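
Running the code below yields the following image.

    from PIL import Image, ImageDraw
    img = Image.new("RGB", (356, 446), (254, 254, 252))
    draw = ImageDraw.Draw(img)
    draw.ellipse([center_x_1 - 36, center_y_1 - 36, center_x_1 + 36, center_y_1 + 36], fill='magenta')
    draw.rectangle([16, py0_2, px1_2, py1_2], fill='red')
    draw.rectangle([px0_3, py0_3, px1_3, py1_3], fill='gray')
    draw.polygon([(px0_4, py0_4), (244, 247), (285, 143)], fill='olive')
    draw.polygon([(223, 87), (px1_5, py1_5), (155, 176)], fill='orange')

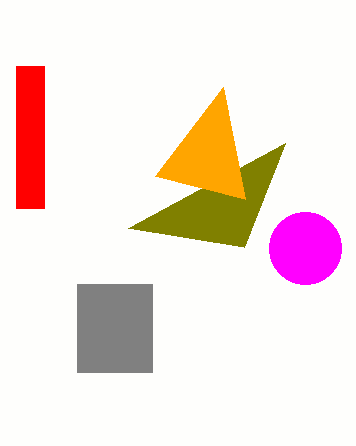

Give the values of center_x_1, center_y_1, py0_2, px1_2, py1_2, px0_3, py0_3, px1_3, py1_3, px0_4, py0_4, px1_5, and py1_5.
center_x_1 = 305; center_y_1 = 248; py0_2 = 66; px1_2 = 44; py1_2 = 208; px0_3 = 77; py0_3 = 284; px1_3 = 152; py1_3 = 372; px0_4 = 128; py0_4 = 228; px1_5 = 245; py1_5 = 199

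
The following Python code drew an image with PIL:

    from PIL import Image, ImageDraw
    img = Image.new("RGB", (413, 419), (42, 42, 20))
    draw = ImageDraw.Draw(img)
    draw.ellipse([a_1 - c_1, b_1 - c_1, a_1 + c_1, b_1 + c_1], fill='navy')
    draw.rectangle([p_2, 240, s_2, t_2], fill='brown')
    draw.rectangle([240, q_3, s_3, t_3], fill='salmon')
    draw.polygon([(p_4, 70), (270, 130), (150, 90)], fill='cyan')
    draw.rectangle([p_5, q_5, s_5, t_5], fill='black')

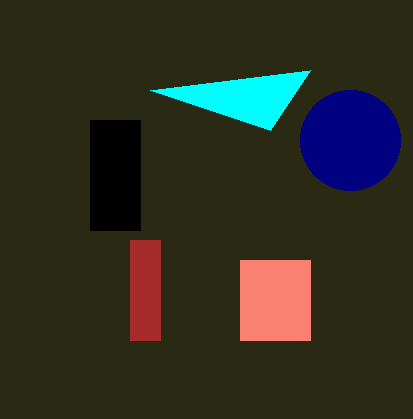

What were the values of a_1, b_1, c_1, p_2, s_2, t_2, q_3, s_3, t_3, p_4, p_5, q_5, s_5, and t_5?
a_1 = 350, b_1 = 140, c_1 = 50, p_2 = 130, s_2 = 160, t_2 = 340, q_3 = 260, s_3 = 310, t_3 = 340, p_4 = 310, p_5 = 90, q_5 = 120, s_5 = 140, t_5 = 230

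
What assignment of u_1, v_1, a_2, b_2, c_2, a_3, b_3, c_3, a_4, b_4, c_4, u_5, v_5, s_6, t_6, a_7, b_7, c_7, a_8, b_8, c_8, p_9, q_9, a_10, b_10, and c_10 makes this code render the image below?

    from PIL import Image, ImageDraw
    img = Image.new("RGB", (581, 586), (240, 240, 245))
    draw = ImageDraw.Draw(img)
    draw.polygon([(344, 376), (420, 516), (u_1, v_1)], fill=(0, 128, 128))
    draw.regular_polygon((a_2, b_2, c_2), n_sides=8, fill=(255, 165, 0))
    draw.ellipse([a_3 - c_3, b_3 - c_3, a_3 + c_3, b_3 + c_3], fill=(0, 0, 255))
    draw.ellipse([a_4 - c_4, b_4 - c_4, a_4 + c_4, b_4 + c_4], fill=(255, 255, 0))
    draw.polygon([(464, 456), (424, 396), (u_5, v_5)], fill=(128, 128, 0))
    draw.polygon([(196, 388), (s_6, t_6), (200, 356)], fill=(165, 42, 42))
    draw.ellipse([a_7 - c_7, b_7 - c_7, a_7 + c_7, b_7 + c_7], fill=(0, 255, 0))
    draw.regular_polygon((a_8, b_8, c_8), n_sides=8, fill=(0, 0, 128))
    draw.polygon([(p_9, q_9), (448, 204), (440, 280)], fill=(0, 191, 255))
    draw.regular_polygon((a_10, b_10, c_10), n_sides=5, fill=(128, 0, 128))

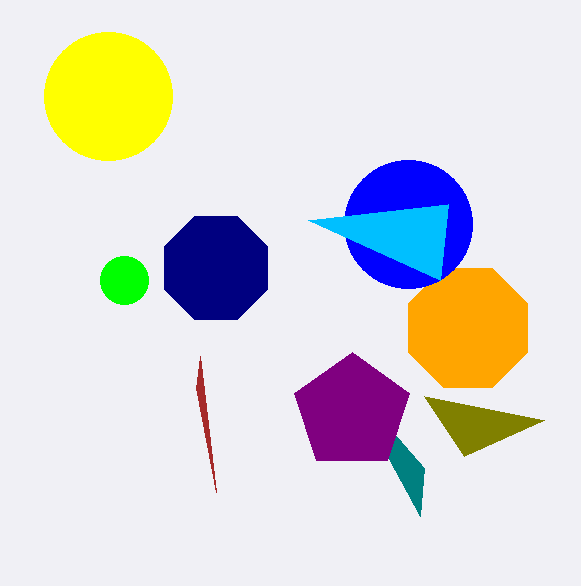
u_1 = 424
v_1 = 468
a_2 = 468
b_2 = 328
c_2 = 64
a_3 = 408
b_3 = 224
c_3 = 64
a_4 = 108
b_4 = 96
c_4 = 64
u_5 = 544
v_5 = 420
s_6 = 216
t_6 = 492
a_7 = 124
b_7 = 280
c_7 = 24
a_8 = 216
b_8 = 268
c_8 = 56
p_9 = 308
q_9 = 220
a_10 = 352
b_10 = 412
c_10 = 60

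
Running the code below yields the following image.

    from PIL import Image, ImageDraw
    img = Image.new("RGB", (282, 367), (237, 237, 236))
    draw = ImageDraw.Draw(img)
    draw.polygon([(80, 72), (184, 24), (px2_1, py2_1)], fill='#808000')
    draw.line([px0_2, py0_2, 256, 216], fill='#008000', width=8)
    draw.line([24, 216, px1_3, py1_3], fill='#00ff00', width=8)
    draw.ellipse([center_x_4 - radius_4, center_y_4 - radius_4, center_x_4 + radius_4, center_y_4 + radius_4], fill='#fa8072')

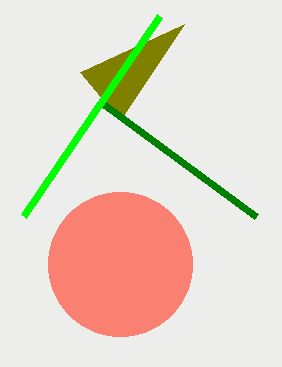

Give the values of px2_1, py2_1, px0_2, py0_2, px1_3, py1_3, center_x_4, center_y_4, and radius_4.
px2_1 = 120; py2_1 = 120; px0_2 = 104; py0_2 = 104; px1_3 = 160; py1_3 = 16; center_x_4 = 120; center_y_4 = 264; radius_4 = 72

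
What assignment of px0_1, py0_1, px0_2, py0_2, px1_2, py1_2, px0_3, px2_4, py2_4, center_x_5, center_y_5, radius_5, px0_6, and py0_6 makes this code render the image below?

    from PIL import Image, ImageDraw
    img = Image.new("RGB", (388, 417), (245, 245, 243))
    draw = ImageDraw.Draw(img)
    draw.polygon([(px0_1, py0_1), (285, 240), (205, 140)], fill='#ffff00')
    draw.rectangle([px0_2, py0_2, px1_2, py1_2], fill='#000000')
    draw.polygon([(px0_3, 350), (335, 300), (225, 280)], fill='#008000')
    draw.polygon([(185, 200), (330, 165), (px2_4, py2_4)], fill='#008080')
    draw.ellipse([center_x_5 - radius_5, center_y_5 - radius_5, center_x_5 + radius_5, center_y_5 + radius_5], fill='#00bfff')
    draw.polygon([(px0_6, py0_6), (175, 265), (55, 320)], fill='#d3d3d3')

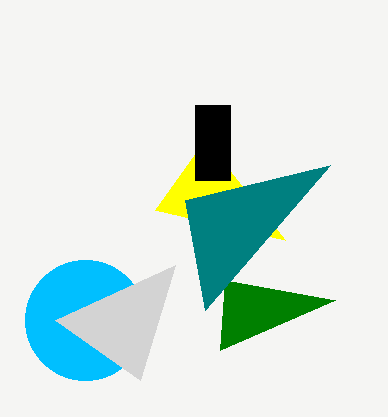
px0_1 = 155; py0_1 = 210; px0_2 = 195; py0_2 = 105; px1_2 = 230; py1_2 = 180; px0_3 = 220; px2_4 = 205; py2_4 = 310; center_x_5 = 85; center_y_5 = 320; radius_5 = 60; px0_6 = 140; py0_6 = 380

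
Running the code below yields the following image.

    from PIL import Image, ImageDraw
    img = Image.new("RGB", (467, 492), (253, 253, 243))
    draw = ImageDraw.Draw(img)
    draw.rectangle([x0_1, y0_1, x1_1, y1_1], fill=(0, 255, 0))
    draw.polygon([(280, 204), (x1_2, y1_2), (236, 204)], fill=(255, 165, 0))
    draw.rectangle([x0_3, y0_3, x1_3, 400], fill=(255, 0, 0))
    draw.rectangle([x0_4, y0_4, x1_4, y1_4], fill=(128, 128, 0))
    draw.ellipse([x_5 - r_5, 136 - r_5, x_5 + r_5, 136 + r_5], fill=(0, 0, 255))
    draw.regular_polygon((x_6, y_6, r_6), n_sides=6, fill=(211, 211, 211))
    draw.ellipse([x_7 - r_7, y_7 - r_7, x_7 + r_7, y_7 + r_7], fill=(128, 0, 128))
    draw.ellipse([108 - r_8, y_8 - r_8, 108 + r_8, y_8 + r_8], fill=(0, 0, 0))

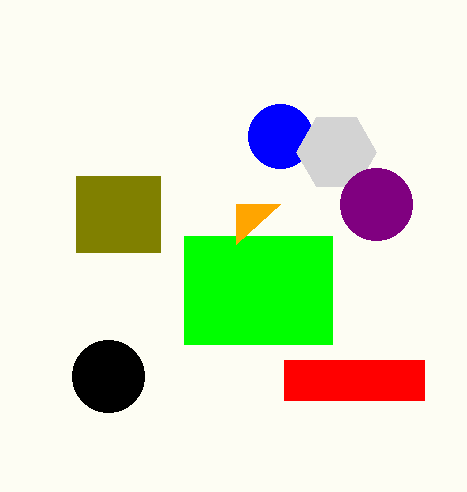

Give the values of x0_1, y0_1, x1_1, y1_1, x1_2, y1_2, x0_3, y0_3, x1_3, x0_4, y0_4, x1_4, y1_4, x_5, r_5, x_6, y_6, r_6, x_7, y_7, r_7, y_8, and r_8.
x0_1 = 184, y0_1 = 236, x1_1 = 332, y1_1 = 344, x1_2 = 236, y1_2 = 244, x0_3 = 284, y0_3 = 360, x1_3 = 424, x0_4 = 76, y0_4 = 176, x1_4 = 160, y1_4 = 252, x_5 = 280, r_5 = 32, x_6 = 336, y_6 = 152, r_6 = 40, x_7 = 376, y_7 = 204, r_7 = 36, y_8 = 376, r_8 = 36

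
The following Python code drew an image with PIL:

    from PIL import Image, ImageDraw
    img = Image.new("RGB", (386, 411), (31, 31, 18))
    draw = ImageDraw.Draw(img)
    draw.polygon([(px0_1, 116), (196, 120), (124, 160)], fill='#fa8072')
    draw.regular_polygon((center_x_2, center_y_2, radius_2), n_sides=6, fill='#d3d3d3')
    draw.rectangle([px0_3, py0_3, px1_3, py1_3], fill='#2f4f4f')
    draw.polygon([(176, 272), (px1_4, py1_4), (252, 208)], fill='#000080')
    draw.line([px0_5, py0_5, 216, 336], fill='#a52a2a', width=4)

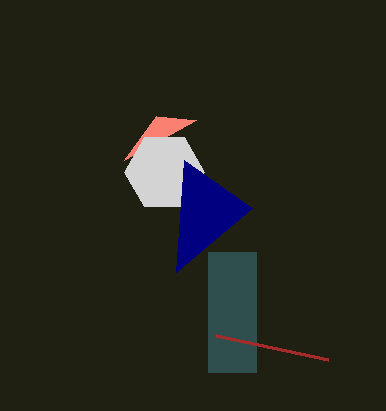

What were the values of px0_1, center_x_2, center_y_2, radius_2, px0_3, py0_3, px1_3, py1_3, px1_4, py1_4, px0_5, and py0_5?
px0_1 = 156, center_x_2 = 164, center_y_2 = 172, radius_2 = 40, px0_3 = 208, py0_3 = 252, px1_3 = 256, py1_3 = 372, px1_4 = 184, py1_4 = 160, px0_5 = 328, py0_5 = 360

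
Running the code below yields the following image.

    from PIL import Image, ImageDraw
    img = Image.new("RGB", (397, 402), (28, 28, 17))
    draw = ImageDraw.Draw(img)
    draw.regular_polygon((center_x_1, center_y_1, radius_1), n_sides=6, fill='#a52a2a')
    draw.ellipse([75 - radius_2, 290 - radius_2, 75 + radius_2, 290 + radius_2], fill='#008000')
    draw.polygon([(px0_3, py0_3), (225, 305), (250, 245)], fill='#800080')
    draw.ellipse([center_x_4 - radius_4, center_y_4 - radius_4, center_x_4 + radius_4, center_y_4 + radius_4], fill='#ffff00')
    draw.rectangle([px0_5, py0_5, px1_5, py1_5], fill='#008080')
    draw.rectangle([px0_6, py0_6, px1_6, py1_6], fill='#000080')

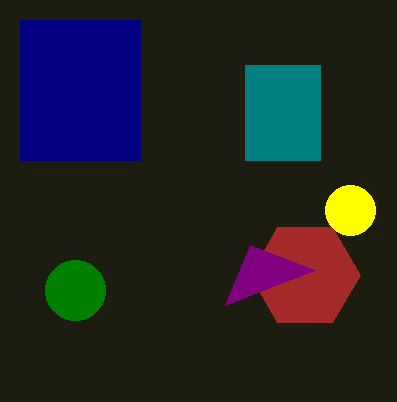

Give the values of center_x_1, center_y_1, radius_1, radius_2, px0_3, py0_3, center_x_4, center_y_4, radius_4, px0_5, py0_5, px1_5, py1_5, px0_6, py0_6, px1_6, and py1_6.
center_x_1 = 305; center_y_1 = 275; radius_1 = 55; radius_2 = 30; px0_3 = 315; py0_3 = 270; center_x_4 = 350; center_y_4 = 210; radius_4 = 25; px0_5 = 245; py0_5 = 65; px1_5 = 320; py1_5 = 160; px0_6 = 20; py0_6 = 20; px1_6 = 140; py1_6 = 160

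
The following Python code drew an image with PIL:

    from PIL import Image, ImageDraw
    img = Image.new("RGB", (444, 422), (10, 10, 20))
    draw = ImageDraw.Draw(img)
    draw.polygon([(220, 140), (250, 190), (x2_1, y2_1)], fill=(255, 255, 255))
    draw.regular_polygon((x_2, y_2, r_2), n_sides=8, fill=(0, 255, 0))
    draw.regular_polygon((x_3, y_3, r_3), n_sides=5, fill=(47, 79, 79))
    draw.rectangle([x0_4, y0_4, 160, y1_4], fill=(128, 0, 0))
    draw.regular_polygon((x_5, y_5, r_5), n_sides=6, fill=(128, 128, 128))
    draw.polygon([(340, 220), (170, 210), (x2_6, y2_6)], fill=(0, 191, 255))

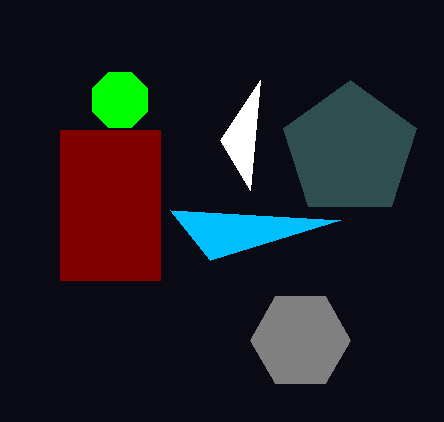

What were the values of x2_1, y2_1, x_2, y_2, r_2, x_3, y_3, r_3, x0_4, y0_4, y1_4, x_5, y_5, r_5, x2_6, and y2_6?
x2_1 = 260; y2_1 = 80; x_2 = 120; y_2 = 100; r_2 = 30; x_3 = 350; y_3 = 150; r_3 = 70; x0_4 = 60; y0_4 = 130; y1_4 = 280; x_5 = 300; y_5 = 340; r_5 = 50; x2_6 = 210; y2_6 = 260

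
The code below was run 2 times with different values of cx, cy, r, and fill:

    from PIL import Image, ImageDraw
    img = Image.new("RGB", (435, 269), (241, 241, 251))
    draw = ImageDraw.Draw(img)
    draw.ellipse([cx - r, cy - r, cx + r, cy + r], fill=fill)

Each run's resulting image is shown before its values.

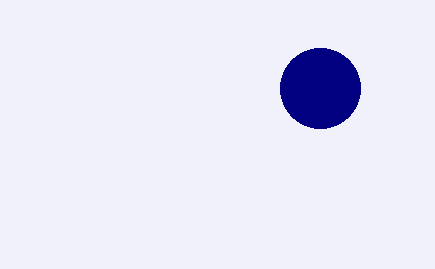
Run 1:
cx = 320
cy = 88
r = 40
fill = 'navy'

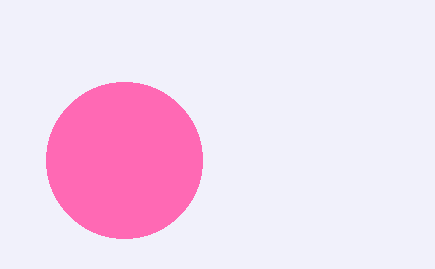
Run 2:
cx = 124; cy = 160; r = 78; fill = 'hotpink'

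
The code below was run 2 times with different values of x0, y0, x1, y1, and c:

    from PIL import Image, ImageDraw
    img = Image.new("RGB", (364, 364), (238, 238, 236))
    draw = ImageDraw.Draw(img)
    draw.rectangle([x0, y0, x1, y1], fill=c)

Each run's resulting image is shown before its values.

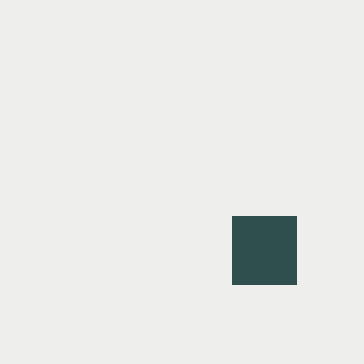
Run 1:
x0 = 232; y0 = 216; x1 = 296; y1 = 284; c = 'darkslategray'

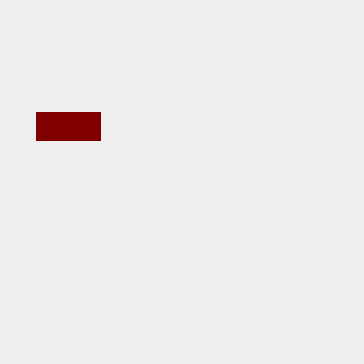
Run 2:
x0 = 36, y0 = 112, x1 = 100, y1 = 140, c = 'maroon'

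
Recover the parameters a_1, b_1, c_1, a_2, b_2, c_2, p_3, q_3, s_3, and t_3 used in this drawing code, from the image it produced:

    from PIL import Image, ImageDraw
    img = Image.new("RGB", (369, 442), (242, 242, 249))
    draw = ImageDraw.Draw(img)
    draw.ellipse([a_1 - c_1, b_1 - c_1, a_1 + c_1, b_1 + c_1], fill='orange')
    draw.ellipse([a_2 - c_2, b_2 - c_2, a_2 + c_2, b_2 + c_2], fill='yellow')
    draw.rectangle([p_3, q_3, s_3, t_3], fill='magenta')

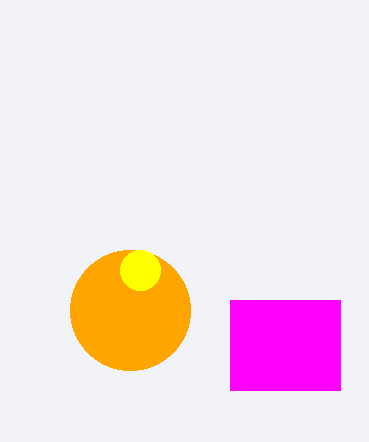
a_1 = 130
b_1 = 310
c_1 = 60
a_2 = 140
b_2 = 270
c_2 = 20
p_3 = 230
q_3 = 300
s_3 = 340
t_3 = 390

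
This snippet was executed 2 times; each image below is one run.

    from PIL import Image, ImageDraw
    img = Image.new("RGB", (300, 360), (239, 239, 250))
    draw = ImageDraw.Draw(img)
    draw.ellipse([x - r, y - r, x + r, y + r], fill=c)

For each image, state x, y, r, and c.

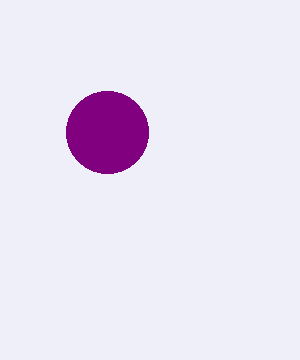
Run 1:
x = 107, y = 132, r = 41, c = 'purple'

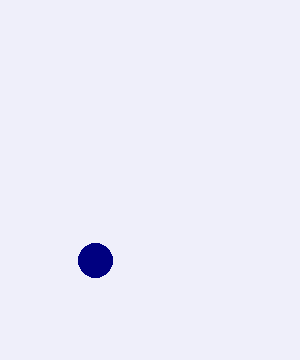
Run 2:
x = 95; y = 260; r = 17; c = 'navy'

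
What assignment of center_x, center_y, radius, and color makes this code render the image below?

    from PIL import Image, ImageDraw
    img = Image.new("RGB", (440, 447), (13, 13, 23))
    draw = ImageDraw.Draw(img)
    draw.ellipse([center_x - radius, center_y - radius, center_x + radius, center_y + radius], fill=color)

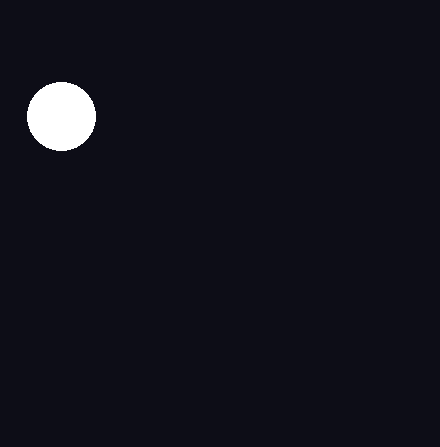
center_x = 61
center_y = 116
radius = 34
color = 'white'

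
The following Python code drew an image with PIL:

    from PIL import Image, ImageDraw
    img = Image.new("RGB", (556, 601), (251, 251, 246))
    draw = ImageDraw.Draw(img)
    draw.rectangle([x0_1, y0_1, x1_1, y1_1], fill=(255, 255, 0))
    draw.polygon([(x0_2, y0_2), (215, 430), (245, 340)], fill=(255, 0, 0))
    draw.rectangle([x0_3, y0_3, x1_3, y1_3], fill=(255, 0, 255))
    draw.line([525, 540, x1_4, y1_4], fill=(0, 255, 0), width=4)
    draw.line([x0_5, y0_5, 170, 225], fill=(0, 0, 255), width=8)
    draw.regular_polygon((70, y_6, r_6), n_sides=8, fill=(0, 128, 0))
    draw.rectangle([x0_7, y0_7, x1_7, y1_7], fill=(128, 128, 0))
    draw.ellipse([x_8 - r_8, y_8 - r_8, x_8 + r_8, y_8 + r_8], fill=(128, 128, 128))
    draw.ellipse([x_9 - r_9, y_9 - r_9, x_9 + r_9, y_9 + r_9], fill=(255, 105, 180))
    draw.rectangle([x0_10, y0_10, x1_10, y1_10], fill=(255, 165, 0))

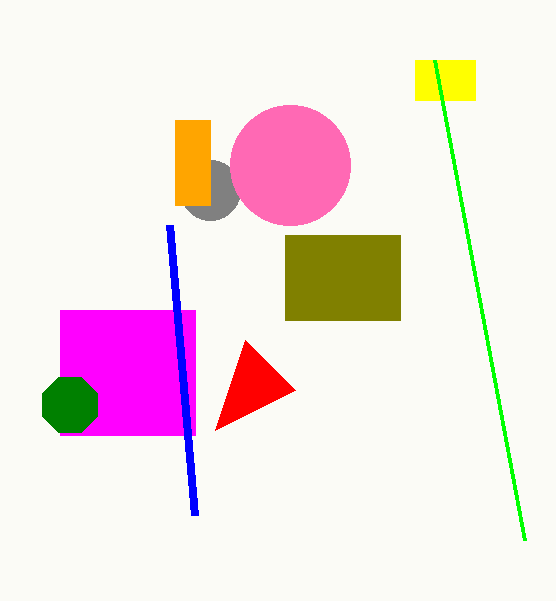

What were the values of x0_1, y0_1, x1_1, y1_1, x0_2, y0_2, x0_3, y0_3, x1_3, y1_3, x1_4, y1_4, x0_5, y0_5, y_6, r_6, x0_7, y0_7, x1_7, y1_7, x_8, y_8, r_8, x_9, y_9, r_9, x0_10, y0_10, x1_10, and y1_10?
x0_1 = 415
y0_1 = 60
x1_1 = 475
y1_1 = 100
x0_2 = 295
y0_2 = 390
x0_3 = 60
y0_3 = 310
x1_3 = 195
y1_3 = 435
x1_4 = 435
y1_4 = 60
x0_5 = 195
y0_5 = 515
y_6 = 405
r_6 = 30
x0_7 = 285
y0_7 = 235
x1_7 = 400
y1_7 = 320
x_8 = 210
y_8 = 190
r_8 = 30
x_9 = 290
y_9 = 165
r_9 = 60
x0_10 = 175
y0_10 = 120
x1_10 = 210
y1_10 = 205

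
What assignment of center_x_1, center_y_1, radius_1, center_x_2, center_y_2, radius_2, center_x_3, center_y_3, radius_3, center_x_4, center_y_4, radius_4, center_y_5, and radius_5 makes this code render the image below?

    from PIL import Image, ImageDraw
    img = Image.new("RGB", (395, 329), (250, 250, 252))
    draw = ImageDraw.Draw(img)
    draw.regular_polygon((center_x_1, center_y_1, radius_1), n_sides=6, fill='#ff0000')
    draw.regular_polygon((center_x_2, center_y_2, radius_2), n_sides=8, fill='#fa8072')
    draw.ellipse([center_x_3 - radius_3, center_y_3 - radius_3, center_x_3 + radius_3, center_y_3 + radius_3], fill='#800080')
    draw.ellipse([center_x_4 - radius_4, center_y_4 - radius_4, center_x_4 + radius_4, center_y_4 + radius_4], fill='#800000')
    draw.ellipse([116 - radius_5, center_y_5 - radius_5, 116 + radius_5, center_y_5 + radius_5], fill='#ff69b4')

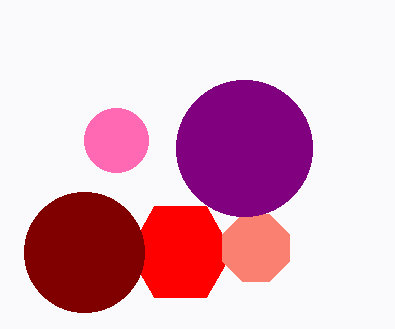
center_x_1 = 180, center_y_1 = 252, radius_1 = 52, center_x_2 = 256, center_y_2 = 248, radius_2 = 36, center_x_3 = 244, center_y_3 = 148, radius_3 = 68, center_x_4 = 84, center_y_4 = 252, radius_4 = 60, center_y_5 = 140, radius_5 = 32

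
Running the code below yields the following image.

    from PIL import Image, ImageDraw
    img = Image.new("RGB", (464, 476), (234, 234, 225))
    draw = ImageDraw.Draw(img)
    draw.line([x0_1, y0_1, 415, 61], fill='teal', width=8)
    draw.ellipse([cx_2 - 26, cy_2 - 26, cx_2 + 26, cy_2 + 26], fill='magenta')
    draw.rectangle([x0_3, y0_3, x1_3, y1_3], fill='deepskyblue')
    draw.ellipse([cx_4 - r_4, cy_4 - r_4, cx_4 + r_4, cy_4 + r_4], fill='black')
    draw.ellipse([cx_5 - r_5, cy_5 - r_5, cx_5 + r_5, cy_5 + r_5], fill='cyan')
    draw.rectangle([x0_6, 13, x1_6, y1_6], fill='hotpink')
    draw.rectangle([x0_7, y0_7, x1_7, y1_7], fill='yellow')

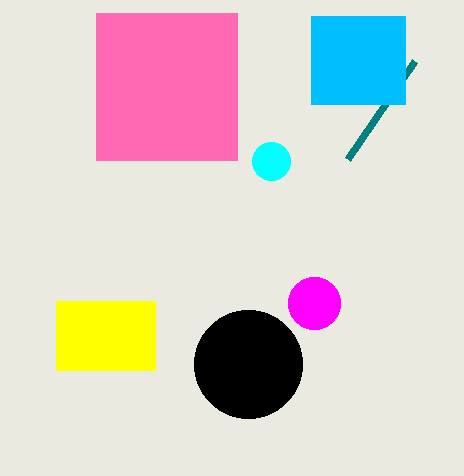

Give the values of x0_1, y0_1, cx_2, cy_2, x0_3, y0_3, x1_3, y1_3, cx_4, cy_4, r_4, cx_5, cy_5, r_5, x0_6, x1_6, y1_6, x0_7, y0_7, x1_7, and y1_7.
x0_1 = 348
y0_1 = 159
cx_2 = 314
cy_2 = 303
x0_3 = 311
y0_3 = 16
x1_3 = 405
y1_3 = 104
cx_4 = 248
cy_4 = 364
r_4 = 54
cx_5 = 271
cy_5 = 161
r_5 = 19
x0_6 = 96
x1_6 = 237
y1_6 = 160
x0_7 = 56
y0_7 = 301
x1_7 = 155
y1_7 = 370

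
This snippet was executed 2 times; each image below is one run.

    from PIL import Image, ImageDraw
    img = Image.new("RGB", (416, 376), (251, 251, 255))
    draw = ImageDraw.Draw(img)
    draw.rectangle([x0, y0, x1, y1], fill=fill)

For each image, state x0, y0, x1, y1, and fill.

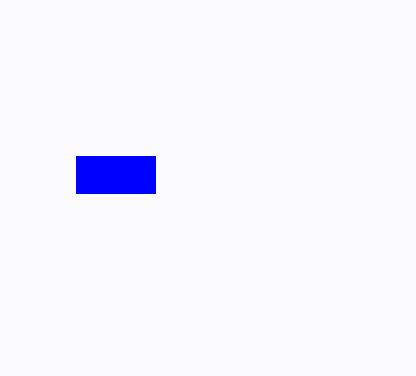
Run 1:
x0 = 76
y0 = 156
x1 = 155
y1 = 193
fill = 'blue'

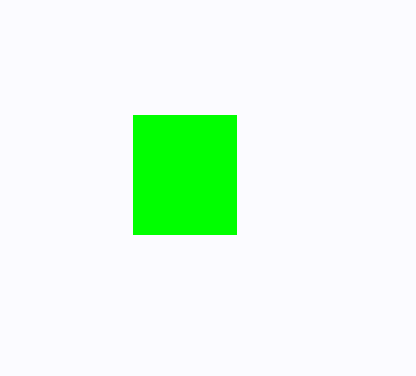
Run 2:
x0 = 133; y0 = 115; x1 = 236; y1 = 234; fill = 'lime'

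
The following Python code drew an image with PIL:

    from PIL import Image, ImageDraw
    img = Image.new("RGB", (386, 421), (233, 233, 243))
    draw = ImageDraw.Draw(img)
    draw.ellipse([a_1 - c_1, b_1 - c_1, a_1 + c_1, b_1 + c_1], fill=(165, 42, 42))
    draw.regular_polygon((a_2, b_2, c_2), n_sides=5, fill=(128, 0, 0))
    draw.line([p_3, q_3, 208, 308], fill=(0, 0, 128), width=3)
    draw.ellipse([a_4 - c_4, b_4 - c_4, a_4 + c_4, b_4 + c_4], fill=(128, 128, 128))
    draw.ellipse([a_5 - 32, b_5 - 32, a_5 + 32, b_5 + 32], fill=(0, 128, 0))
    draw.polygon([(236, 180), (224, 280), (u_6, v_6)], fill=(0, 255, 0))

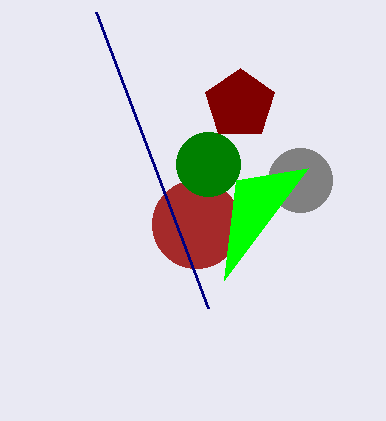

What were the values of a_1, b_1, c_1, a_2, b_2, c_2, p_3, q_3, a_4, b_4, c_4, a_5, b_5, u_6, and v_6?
a_1 = 196, b_1 = 224, c_1 = 44, a_2 = 240, b_2 = 104, c_2 = 36, p_3 = 96, q_3 = 12, a_4 = 300, b_4 = 180, c_4 = 32, a_5 = 208, b_5 = 164, u_6 = 308, v_6 = 168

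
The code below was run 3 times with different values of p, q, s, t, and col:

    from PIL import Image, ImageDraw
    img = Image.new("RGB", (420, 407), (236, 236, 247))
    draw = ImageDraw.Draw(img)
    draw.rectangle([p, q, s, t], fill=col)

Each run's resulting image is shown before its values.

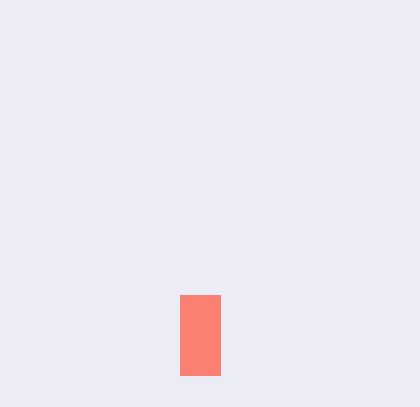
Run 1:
p = 180
q = 295
s = 220
t = 375
col = 'salmon'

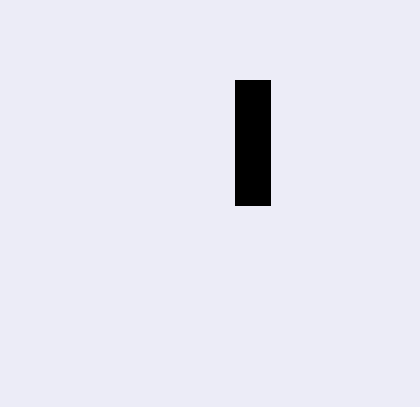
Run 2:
p = 235; q = 80; s = 270; t = 205; col = 'black'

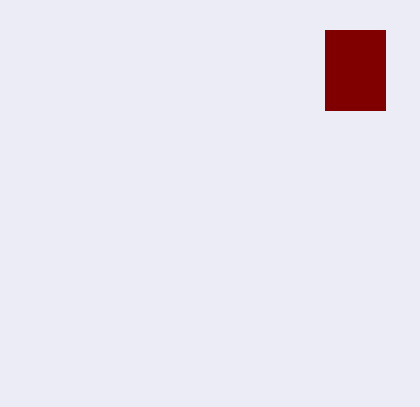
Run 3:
p = 325
q = 30
s = 385
t = 110
col = 'maroon'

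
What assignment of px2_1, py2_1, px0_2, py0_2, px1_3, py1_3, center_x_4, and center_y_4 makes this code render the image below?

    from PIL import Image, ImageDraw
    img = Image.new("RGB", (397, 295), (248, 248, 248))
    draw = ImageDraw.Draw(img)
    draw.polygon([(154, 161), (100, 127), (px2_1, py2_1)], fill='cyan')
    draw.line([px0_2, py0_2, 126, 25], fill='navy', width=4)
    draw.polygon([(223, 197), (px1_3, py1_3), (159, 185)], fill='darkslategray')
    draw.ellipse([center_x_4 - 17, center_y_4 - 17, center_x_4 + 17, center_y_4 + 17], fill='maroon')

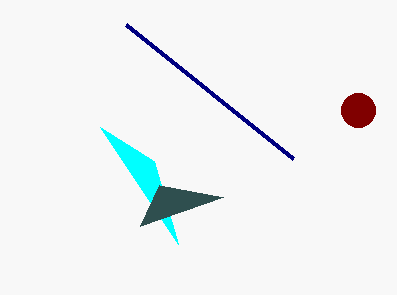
px2_1 = 178; py2_1 = 244; px0_2 = 293; py0_2 = 159; px1_3 = 140; py1_3 = 226; center_x_4 = 358; center_y_4 = 110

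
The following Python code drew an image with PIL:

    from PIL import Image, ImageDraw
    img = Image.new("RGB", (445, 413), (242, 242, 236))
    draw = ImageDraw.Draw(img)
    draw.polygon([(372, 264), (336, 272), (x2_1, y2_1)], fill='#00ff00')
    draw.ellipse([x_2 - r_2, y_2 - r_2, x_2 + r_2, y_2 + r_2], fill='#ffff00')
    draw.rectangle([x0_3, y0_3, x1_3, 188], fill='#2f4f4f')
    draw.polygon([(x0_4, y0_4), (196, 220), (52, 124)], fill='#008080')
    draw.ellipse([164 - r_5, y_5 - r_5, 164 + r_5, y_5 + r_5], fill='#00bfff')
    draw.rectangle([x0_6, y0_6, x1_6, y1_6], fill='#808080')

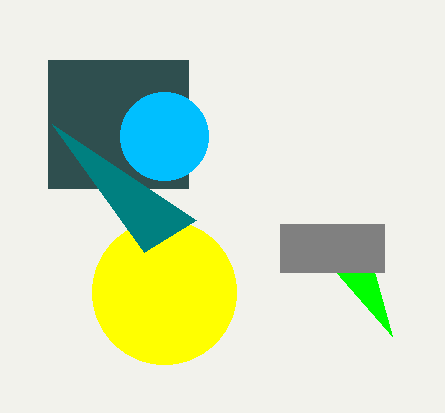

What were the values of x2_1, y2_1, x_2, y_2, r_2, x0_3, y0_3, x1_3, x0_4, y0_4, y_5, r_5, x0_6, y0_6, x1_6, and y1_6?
x2_1 = 392; y2_1 = 336; x_2 = 164; y_2 = 292; r_2 = 72; x0_3 = 48; y0_3 = 60; x1_3 = 188; x0_4 = 144; y0_4 = 252; y_5 = 136; r_5 = 44; x0_6 = 280; y0_6 = 224; x1_6 = 384; y1_6 = 272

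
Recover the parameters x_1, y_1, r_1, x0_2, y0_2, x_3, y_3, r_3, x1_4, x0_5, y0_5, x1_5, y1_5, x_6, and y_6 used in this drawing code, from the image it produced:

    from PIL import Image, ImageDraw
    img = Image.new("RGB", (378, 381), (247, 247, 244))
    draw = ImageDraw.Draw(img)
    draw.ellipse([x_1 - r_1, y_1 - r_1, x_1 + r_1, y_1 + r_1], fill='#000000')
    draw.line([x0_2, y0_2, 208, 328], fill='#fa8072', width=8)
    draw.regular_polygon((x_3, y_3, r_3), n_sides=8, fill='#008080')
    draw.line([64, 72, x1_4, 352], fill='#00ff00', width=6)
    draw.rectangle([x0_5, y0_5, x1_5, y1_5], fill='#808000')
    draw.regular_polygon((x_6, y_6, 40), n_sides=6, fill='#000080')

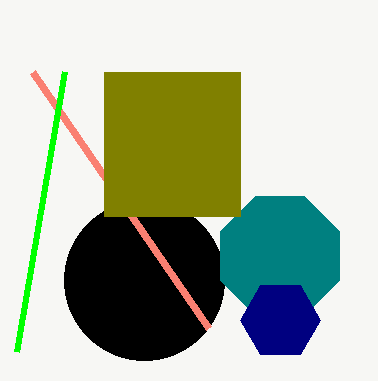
x_1 = 144
y_1 = 280
r_1 = 80
x0_2 = 32
y0_2 = 72
x_3 = 280
y_3 = 256
r_3 = 64
x1_4 = 16
x0_5 = 104
y0_5 = 72
x1_5 = 240
y1_5 = 216
x_6 = 280
y_6 = 320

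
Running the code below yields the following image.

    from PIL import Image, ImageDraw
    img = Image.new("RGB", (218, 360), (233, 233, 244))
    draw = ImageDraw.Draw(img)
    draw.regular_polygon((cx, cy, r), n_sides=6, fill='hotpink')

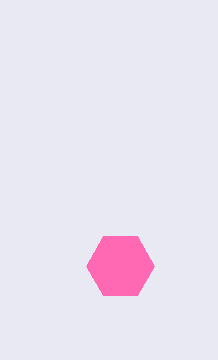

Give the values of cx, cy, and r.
cx = 120, cy = 266, r = 34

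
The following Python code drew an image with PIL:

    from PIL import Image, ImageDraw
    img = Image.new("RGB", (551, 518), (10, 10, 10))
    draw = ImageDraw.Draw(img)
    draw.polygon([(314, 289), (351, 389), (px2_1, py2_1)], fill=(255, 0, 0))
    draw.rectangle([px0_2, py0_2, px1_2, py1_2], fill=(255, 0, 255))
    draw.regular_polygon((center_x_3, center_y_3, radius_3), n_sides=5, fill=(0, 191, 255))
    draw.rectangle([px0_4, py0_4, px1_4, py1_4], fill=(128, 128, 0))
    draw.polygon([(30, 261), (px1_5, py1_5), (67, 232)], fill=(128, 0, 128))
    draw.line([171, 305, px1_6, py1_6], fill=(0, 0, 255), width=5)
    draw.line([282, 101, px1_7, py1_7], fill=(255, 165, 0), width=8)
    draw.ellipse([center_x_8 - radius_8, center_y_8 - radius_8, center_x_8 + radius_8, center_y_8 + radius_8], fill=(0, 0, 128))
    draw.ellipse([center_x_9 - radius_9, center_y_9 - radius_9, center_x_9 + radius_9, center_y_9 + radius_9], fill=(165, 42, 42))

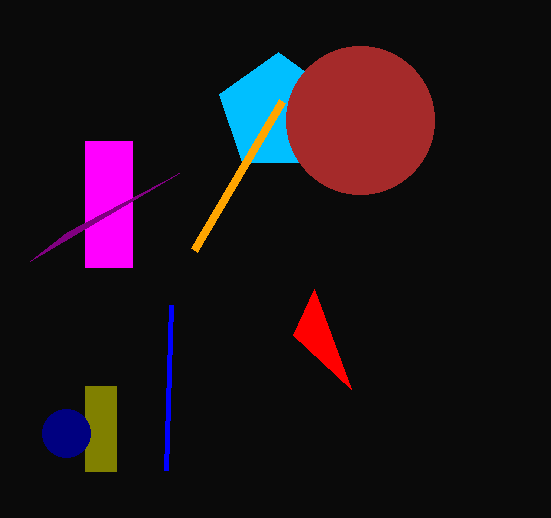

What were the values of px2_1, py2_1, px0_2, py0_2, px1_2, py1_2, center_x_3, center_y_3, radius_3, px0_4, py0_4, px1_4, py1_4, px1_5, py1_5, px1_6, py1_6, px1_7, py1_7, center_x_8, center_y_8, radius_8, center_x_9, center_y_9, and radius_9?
px2_1 = 293, py2_1 = 335, px0_2 = 85, py0_2 = 141, px1_2 = 132, py1_2 = 267, center_x_3 = 278, center_y_3 = 113, radius_3 = 61, px0_4 = 85, py0_4 = 386, px1_4 = 116, py1_4 = 471, px1_5 = 179, py1_5 = 173, px1_6 = 166, py1_6 = 470, px1_7 = 194, py1_7 = 250, center_x_8 = 66, center_y_8 = 433, radius_8 = 24, center_x_9 = 360, center_y_9 = 120, radius_9 = 74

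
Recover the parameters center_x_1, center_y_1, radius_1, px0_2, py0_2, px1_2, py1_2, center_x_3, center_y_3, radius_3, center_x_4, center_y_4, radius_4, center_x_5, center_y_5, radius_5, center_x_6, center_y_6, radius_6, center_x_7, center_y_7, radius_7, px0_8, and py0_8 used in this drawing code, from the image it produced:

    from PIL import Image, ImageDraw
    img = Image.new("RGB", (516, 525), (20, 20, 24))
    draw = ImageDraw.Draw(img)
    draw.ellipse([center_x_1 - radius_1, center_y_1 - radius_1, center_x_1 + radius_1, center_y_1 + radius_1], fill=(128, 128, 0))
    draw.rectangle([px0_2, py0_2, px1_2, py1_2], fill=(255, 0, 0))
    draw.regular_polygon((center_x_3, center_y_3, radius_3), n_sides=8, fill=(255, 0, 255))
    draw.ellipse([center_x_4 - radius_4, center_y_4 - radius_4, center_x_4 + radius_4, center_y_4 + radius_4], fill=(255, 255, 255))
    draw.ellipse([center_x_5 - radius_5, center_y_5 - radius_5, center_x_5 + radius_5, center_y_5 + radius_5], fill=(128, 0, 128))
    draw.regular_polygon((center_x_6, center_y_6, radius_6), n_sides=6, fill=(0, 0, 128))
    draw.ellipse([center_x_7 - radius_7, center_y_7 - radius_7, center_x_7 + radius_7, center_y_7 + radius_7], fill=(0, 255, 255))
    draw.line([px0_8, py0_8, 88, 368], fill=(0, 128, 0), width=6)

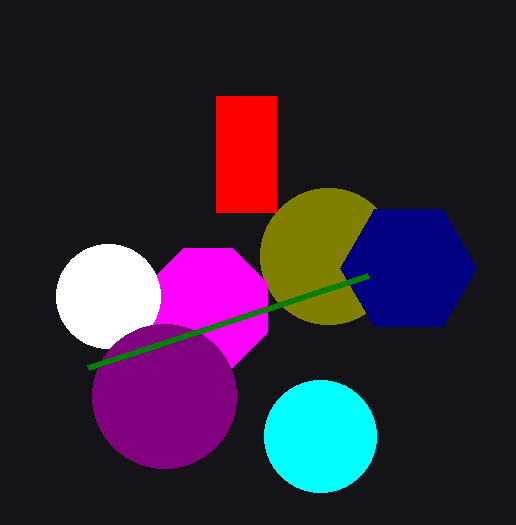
center_x_1 = 328
center_y_1 = 256
radius_1 = 68
px0_2 = 216
py0_2 = 96
px1_2 = 276
py1_2 = 212
center_x_3 = 208
center_y_3 = 308
radius_3 = 64
center_x_4 = 108
center_y_4 = 296
radius_4 = 52
center_x_5 = 164
center_y_5 = 396
radius_5 = 72
center_x_6 = 408
center_y_6 = 268
radius_6 = 68
center_x_7 = 320
center_y_7 = 436
radius_7 = 56
px0_8 = 368
py0_8 = 276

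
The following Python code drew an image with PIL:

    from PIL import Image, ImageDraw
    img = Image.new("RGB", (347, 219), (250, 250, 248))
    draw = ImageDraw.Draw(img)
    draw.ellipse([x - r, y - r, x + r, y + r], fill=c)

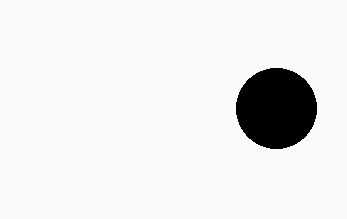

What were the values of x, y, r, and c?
x = 276
y = 108
r = 40
c = 'black'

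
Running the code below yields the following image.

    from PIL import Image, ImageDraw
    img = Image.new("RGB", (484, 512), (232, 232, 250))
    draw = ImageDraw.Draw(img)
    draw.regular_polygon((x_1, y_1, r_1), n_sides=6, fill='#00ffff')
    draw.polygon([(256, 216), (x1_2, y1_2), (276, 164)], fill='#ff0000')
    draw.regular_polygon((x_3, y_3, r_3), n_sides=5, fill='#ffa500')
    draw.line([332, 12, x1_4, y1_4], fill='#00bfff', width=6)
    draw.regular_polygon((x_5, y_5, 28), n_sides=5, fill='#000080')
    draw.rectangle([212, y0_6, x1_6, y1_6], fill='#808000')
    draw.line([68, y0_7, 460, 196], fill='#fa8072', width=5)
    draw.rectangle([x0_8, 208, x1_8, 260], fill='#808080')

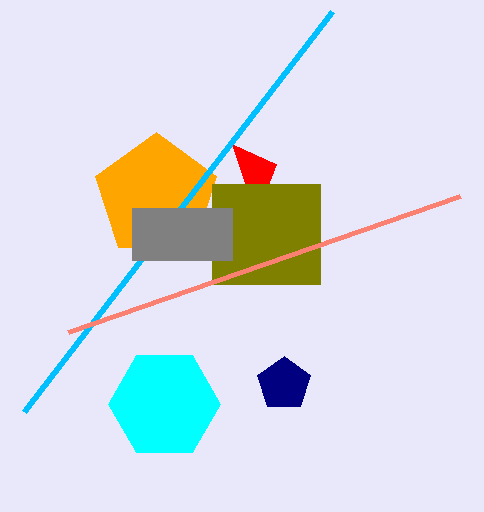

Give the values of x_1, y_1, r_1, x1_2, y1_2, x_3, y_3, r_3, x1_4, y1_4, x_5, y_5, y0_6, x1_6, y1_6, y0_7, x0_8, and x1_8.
x_1 = 164; y_1 = 404; r_1 = 56; x1_2 = 232; y1_2 = 144; x_3 = 156; y_3 = 196; r_3 = 64; x1_4 = 24; y1_4 = 412; x_5 = 284; y_5 = 384; y0_6 = 184; x1_6 = 320; y1_6 = 284; y0_7 = 332; x0_8 = 132; x1_8 = 232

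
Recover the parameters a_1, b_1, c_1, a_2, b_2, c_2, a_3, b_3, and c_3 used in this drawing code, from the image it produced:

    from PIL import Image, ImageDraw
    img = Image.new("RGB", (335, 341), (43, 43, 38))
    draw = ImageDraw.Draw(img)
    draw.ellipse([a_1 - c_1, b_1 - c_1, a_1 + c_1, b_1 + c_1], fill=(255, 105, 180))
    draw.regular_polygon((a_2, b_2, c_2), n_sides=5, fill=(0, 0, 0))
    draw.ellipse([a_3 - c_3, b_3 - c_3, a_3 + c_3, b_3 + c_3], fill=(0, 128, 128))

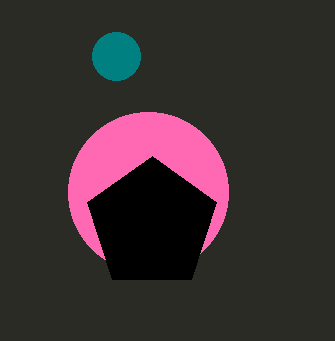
a_1 = 148
b_1 = 192
c_1 = 80
a_2 = 152
b_2 = 224
c_2 = 68
a_3 = 116
b_3 = 56
c_3 = 24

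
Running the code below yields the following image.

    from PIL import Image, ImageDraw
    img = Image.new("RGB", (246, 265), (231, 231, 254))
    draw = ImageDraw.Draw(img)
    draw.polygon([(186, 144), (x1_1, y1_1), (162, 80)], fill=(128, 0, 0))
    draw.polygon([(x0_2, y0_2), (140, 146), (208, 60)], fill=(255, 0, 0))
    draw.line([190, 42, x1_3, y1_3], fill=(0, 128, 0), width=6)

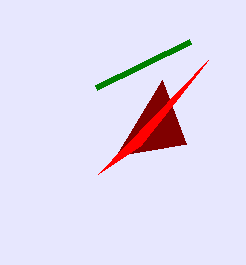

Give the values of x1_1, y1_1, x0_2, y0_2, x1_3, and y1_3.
x1_1 = 116, y1_1 = 156, x0_2 = 98, y0_2 = 174, x1_3 = 96, y1_3 = 88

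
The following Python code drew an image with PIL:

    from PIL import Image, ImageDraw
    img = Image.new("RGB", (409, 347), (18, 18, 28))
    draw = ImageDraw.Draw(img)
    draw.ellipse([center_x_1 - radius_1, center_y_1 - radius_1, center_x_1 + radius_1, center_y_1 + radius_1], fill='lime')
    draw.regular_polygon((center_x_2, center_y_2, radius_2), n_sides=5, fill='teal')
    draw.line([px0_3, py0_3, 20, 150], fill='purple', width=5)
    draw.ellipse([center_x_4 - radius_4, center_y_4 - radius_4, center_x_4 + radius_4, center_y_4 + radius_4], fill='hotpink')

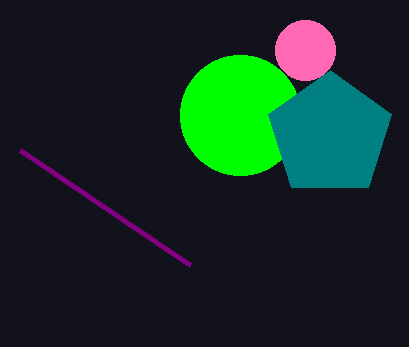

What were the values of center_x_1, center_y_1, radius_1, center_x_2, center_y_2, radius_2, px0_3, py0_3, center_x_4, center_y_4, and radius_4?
center_x_1 = 240; center_y_1 = 115; radius_1 = 60; center_x_2 = 330; center_y_2 = 135; radius_2 = 65; px0_3 = 190; py0_3 = 265; center_x_4 = 305; center_y_4 = 50; radius_4 = 30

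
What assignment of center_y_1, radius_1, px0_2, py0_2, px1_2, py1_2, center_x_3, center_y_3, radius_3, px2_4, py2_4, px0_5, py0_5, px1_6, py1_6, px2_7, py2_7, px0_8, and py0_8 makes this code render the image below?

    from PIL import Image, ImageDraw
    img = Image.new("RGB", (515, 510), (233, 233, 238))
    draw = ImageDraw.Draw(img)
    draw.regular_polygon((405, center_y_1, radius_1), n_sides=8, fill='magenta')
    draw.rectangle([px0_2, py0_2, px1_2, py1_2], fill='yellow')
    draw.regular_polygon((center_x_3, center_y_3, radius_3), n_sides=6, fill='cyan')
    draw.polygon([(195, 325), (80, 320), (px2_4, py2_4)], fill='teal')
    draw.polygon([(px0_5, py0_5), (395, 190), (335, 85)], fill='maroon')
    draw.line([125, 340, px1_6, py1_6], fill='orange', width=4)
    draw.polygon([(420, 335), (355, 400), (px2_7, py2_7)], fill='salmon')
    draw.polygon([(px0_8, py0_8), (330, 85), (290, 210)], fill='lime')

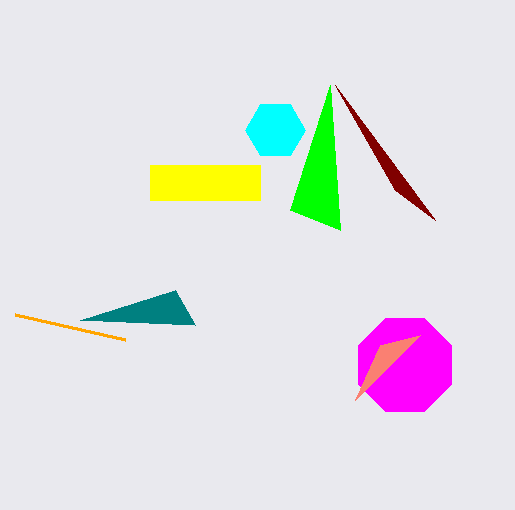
center_y_1 = 365, radius_1 = 50, px0_2 = 150, py0_2 = 165, px1_2 = 260, py1_2 = 200, center_x_3 = 275, center_y_3 = 130, radius_3 = 30, px2_4 = 175, py2_4 = 290, px0_5 = 435, py0_5 = 220, px1_6 = 15, py1_6 = 315, px2_7 = 380, py2_7 = 345, px0_8 = 340, py0_8 = 230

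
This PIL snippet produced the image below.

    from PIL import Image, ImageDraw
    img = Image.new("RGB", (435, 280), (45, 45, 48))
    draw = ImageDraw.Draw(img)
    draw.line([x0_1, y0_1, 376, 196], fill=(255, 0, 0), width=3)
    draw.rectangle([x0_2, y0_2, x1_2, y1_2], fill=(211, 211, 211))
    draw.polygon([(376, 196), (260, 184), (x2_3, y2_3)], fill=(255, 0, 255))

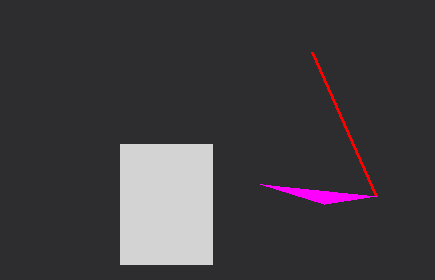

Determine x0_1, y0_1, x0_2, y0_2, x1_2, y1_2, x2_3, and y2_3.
x0_1 = 312
y0_1 = 52
x0_2 = 120
y0_2 = 144
x1_2 = 212
y1_2 = 264
x2_3 = 324
y2_3 = 204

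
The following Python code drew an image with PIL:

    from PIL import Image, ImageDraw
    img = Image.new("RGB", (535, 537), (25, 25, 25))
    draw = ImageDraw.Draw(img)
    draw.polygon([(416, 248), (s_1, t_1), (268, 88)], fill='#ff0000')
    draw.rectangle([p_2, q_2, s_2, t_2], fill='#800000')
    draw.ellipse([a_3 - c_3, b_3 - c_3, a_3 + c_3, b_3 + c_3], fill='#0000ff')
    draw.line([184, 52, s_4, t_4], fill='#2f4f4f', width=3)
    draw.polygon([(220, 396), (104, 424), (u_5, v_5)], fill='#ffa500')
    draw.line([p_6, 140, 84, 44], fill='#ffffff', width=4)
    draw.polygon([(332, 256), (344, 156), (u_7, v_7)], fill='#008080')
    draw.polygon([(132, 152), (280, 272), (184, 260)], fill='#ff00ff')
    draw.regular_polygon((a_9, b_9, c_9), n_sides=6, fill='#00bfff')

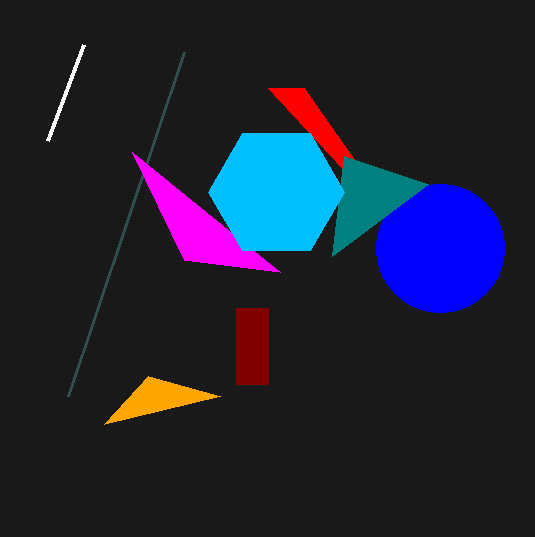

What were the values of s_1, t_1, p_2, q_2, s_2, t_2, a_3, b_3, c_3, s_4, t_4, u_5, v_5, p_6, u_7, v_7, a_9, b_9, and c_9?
s_1 = 304, t_1 = 88, p_2 = 236, q_2 = 308, s_2 = 268, t_2 = 384, a_3 = 440, b_3 = 248, c_3 = 64, s_4 = 68, t_4 = 396, u_5 = 148, v_5 = 376, p_6 = 48, u_7 = 428, v_7 = 184, a_9 = 276, b_9 = 192, c_9 = 68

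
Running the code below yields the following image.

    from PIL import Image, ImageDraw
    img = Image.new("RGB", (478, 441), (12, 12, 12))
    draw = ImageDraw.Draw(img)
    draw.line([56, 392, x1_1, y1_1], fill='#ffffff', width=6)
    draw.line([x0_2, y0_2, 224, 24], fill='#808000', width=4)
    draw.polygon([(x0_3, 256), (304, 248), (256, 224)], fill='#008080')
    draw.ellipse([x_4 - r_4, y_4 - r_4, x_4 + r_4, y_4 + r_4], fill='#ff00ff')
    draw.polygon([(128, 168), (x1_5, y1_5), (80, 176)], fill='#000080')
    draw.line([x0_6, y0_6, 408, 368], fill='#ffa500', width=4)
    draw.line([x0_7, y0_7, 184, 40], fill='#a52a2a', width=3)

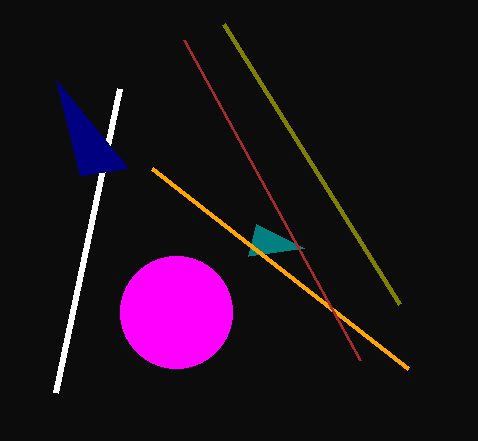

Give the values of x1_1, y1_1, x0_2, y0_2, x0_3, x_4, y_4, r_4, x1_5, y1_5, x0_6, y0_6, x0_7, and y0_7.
x1_1 = 120
y1_1 = 88
x0_2 = 400
y0_2 = 304
x0_3 = 248
x_4 = 176
y_4 = 312
r_4 = 56
x1_5 = 56
y1_5 = 80
x0_6 = 152
y0_6 = 168
x0_7 = 360
y0_7 = 360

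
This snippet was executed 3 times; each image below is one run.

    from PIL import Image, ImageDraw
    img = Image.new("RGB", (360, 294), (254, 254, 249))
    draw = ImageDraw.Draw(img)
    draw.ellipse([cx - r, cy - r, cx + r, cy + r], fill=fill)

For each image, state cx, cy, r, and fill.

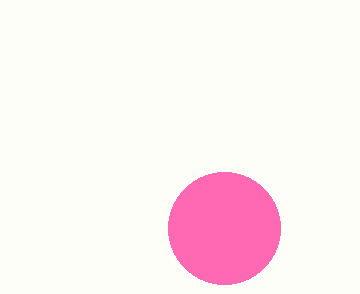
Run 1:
cx = 224; cy = 228; r = 56; fill = 'hotpink'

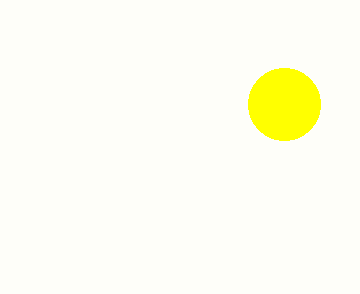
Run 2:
cx = 284
cy = 104
r = 36
fill = 'yellow'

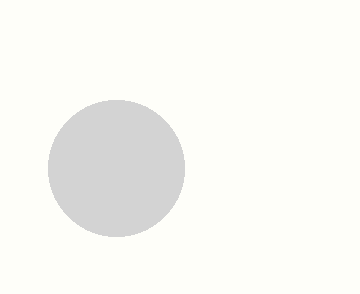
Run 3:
cx = 116
cy = 168
r = 68
fill = 'lightgray'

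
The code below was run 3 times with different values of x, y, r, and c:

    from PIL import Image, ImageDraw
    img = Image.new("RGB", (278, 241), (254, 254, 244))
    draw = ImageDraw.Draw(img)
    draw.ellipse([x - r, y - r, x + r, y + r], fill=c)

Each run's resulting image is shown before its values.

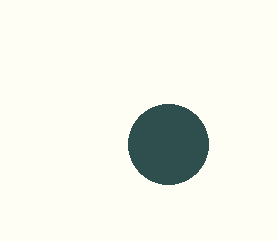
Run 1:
x = 168; y = 144; r = 40; c = 'darkslategray'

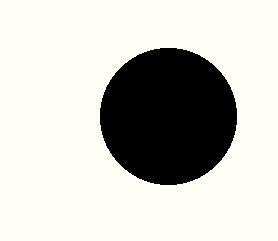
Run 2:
x = 168; y = 116; r = 68; c = 'black'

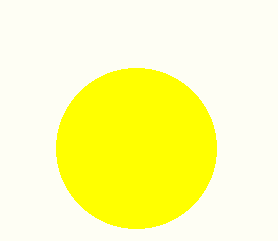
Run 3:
x = 136; y = 148; r = 80; c = 'yellow'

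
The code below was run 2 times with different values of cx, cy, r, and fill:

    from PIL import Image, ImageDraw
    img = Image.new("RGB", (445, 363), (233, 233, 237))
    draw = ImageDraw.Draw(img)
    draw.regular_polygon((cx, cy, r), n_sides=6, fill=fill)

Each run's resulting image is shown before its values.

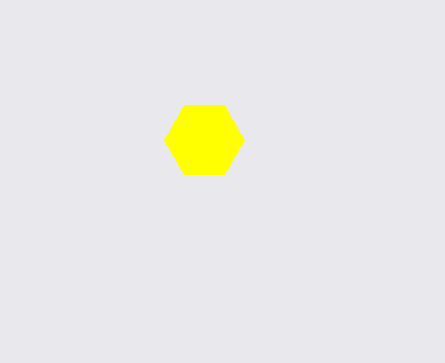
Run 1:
cx = 204
cy = 140
r = 40
fill = 'yellow'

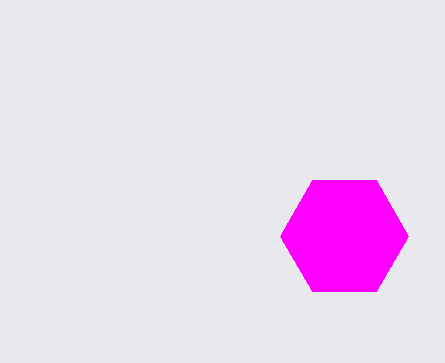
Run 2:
cx = 344; cy = 236; r = 64; fill = 'magenta'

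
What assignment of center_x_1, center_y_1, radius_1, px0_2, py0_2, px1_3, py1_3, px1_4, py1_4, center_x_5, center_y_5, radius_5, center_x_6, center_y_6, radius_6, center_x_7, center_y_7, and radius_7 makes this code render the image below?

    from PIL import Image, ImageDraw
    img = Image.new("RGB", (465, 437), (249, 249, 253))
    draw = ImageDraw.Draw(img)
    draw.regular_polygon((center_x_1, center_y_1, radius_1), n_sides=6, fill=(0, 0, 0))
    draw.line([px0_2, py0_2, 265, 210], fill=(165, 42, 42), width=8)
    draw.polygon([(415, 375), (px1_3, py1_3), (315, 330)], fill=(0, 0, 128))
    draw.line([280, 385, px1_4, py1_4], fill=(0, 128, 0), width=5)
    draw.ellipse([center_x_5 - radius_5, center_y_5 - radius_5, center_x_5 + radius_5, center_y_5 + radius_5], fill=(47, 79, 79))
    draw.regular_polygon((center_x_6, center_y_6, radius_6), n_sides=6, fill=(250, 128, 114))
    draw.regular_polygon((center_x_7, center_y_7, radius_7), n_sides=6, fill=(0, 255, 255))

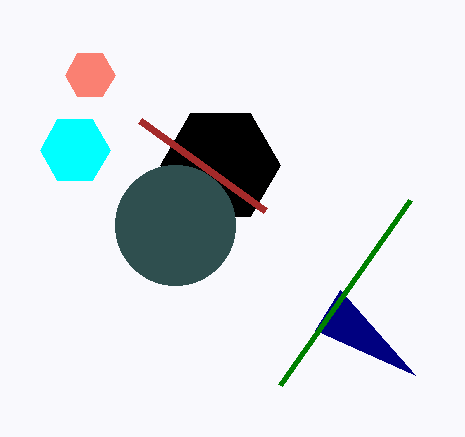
center_x_1 = 220; center_y_1 = 165; radius_1 = 60; px0_2 = 140; py0_2 = 120; px1_3 = 340; py1_3 = 290; px1_4 = 410; py1_4 = 200; center_x_5 = 175; center_y_5 = 225; radius_5 = 60; center_x_6 = 90; center_y_6 = 75; radius_6 = 25; center_x_7 = 75; center_y_7 = 150; radius_7 = 35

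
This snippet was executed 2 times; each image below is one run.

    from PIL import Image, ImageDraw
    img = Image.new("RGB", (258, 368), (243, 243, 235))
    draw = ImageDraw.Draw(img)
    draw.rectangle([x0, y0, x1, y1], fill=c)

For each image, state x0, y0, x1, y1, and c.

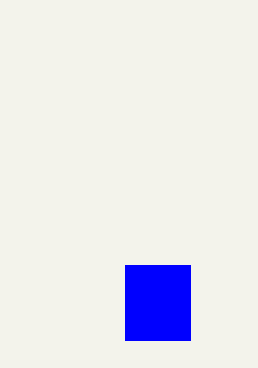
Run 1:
x0 = 125, y0 = 265, x1 = 190, y1 = 340, c = 'blue'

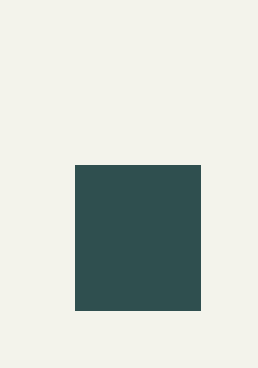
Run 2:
x0 = 75, y0 = 165, x1 = 200, y1 = 310, c = 'darkslategray'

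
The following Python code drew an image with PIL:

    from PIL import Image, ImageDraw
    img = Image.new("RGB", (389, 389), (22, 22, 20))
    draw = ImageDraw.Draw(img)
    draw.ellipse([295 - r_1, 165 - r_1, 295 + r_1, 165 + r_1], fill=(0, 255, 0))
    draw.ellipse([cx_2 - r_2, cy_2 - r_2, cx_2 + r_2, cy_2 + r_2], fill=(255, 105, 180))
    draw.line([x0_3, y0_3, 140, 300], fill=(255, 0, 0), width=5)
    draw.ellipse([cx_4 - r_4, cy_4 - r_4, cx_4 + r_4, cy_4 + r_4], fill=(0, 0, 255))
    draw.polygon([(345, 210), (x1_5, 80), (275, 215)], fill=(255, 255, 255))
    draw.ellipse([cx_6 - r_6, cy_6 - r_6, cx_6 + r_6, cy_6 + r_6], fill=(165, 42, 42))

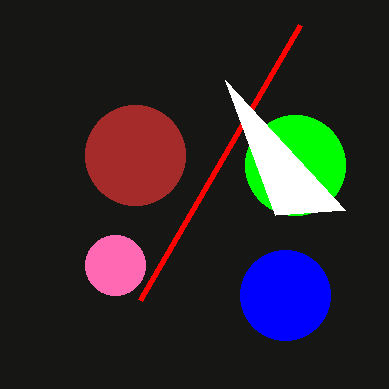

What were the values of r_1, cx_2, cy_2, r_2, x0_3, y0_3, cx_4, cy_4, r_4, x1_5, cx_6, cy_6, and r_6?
r_1 = 50
cx_2 = 115
cy_2 = 265
r_2 = 30
x0_3 = 300
y0_3 = 25
cx_4 = 285
cy_4 = 295
r_4 = 45
x1_5 = 225
cx_6 = 135
cy_6 = 155
r_6 = 50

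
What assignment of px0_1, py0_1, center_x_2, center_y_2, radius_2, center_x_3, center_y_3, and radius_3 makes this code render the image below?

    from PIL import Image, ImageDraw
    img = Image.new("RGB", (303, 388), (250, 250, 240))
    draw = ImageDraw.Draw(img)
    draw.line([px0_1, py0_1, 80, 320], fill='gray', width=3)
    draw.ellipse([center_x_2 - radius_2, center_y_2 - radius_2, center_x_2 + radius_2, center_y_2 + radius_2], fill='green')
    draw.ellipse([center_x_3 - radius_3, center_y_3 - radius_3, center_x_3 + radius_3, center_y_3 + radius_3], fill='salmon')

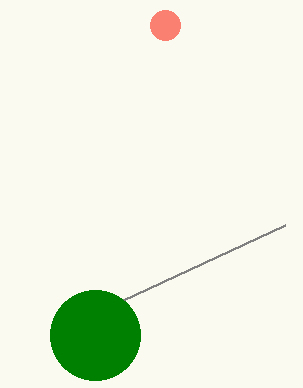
px0_1 = 285, py0_1 = 225, center_x_2 = 95, center_y_2 = 335, radius_2 = 45, center_x_3 = 165, center_y_3 = 25, radius_3 = 15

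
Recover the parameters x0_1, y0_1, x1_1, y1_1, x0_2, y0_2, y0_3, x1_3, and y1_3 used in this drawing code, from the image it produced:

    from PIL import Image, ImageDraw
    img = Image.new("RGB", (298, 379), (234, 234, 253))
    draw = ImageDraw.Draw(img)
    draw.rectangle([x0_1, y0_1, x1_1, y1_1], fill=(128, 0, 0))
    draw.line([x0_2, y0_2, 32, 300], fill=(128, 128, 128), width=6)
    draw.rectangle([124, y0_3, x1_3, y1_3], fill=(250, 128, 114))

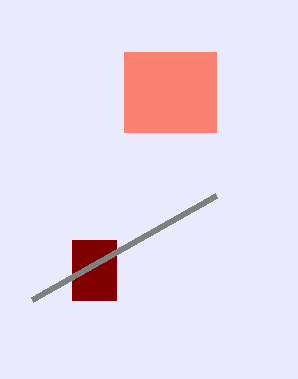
x0_1 = 72
y0_1 = 240
x1_1 = 116
y1_1 = 300
x0_2 = 216
y0_2 = 196
y0_3 = 52
x1_3 = 216
y1_3 = 132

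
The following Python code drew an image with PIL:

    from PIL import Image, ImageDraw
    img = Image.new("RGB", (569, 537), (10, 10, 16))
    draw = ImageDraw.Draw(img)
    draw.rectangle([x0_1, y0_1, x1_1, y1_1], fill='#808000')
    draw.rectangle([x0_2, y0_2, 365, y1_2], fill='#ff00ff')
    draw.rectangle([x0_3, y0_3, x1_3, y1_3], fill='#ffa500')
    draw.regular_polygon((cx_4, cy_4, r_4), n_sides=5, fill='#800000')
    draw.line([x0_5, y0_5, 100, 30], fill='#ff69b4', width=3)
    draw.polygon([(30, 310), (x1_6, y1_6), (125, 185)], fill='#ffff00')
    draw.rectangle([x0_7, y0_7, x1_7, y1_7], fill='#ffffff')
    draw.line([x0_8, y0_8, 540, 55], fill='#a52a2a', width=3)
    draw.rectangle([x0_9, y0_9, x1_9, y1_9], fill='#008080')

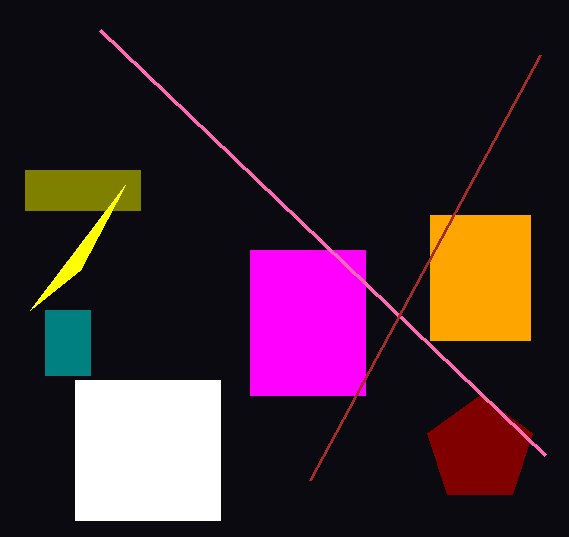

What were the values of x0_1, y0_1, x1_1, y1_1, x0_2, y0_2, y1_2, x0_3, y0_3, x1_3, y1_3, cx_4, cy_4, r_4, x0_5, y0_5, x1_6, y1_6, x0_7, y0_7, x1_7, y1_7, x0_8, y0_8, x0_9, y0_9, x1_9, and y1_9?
x0_1 = 25, y0_1 = 170, x1_1 = 140, y1_1 = 210, x0_2 = 250, y0_2 = 250, y1_2 = 395, x0_3 = 430, y0_3 = 215, x1_3 = 530, y1_3 = 340, cx_4 = 480, cy_4 = 450, r_4 = 55, x0_5 = 545, y0_5 = 455, x1_6 = 80, y1_6 = 270, x0_7 = 75, y0_7 = 380, x1_7 = 220, y1_7 = 520, x0_8 = 310, y0_8 = 480, x0_9 = 45, y0_9 = 310, x1_9 = 90, y1_9 = 375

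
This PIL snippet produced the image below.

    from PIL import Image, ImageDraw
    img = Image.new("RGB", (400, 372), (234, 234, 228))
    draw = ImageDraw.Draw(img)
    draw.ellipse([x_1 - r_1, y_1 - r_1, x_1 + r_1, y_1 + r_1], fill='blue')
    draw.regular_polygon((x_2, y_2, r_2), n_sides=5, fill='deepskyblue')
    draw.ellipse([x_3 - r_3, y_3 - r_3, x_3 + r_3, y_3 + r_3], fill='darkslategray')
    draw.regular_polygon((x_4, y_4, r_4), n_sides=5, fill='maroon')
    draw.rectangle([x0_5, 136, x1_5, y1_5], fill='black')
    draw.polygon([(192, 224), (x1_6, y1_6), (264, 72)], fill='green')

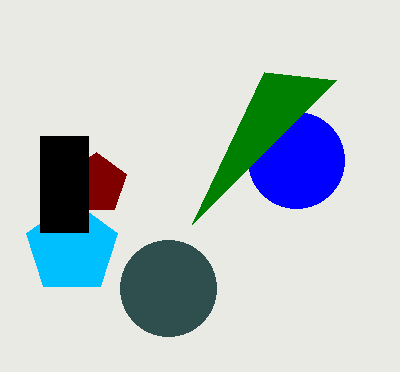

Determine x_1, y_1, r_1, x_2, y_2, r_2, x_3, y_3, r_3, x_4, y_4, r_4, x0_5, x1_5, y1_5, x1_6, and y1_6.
x_1 = 296
y_1 = 160
r_1 = 48
x_2 = 72
y_2 = 248
r_2 = 48
x_3 = 168
y_3 = 288
r_3 = 48
x_4 = 96
y_4 = 184
r_4 = 32
x0_5 = 40
x1_5 = 88
y1_5 = 232
x1_6 = 336
y1_6 = 80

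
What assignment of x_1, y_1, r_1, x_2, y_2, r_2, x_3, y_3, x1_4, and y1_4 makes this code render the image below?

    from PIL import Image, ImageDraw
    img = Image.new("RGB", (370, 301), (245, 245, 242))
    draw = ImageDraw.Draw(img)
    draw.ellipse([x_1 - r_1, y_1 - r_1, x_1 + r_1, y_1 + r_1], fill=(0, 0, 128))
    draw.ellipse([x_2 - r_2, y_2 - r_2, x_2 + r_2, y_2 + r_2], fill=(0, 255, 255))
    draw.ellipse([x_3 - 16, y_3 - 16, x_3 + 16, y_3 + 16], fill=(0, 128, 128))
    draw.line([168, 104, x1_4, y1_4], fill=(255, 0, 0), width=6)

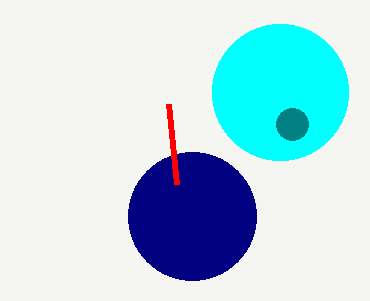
x_1 = 192; y_1 = 216; r_1 = 64; x_2 = 280; y_2 = 92; r_2 = 68; x_3 = 292; y_3 = 124; x1_4 = 176; y1_4 = 184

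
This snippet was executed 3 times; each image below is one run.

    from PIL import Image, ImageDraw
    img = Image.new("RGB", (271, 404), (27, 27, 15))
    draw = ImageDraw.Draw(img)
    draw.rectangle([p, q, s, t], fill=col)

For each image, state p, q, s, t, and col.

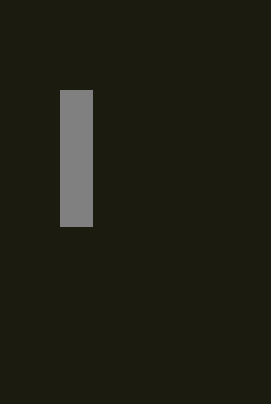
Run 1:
p = 60
q = 90
s = 92
t = 226
col = 'gray'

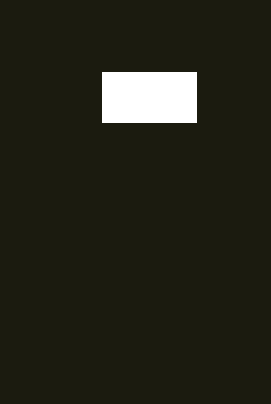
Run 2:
p = 102, q = 72, s = 196, t = 122, col = 'white'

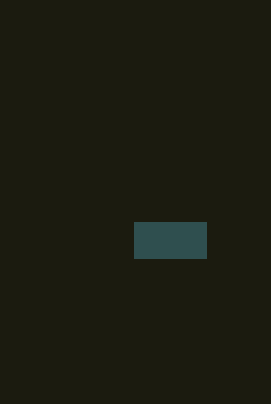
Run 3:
p = 134; q = 222; s = 206; t = 258; col = 'darkslategray'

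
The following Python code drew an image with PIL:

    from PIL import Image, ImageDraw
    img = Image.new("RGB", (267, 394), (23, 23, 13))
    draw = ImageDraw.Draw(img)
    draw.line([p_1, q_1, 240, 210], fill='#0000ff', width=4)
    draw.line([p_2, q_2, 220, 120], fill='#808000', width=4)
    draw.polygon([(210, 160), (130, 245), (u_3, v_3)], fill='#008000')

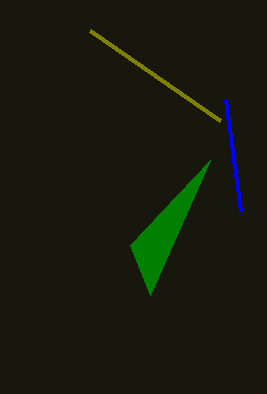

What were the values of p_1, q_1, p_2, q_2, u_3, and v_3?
p_1 = 225
q_1 = 100
p_2 = 90
q_2 = 30
u_3 = 150
v_3 = 295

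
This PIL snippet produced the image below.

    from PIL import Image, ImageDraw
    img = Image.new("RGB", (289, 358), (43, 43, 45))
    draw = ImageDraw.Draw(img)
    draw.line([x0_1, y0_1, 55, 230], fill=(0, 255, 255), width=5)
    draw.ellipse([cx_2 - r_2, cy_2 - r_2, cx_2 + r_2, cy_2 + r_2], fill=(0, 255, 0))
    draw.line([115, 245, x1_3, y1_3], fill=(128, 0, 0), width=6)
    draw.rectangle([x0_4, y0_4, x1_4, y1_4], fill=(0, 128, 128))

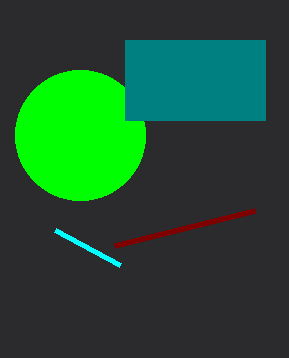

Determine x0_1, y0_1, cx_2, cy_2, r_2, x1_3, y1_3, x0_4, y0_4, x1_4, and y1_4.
x0_1 = 120; y0_1 = 265; cx_2 = 80; cy_2 = 135; r_2 = 65; x1_3 = 255; y1_3 = 210; x0_4 = 125; y0_4 = 40; x1_4 = 265; y1_4 = 120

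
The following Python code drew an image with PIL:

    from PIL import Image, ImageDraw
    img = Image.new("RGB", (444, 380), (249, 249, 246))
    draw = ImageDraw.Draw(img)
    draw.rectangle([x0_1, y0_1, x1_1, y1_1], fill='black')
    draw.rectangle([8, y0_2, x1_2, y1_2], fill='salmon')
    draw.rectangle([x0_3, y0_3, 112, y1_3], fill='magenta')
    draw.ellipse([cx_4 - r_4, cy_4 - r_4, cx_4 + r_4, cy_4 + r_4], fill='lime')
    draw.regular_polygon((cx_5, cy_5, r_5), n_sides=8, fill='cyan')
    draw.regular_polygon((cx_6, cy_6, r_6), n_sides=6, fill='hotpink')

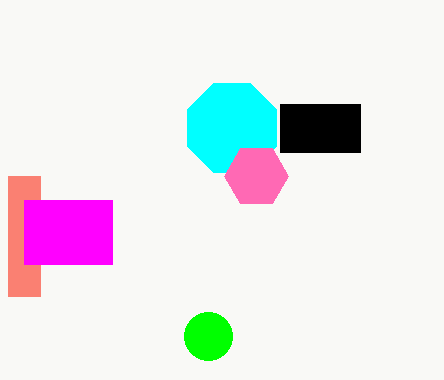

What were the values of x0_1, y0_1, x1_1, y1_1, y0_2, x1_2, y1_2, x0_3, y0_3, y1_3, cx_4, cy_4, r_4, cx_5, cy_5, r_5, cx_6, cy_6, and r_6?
x0_1 = 280, y0_1 = 104, x1_1 = 360, y1_1 = 152, y0_2 = 176, x1_2 = 40, y1_2 = 296, x0_3 = 24, y0_3 = 200, y1_3 = 264, cx_4 = 208, cy_4 = 336, r_4 = 24, cx_5 = 232, cy_5 = 128, r_5 = 48, cx_6 = 256, cy_6 = 176, r_6 = 32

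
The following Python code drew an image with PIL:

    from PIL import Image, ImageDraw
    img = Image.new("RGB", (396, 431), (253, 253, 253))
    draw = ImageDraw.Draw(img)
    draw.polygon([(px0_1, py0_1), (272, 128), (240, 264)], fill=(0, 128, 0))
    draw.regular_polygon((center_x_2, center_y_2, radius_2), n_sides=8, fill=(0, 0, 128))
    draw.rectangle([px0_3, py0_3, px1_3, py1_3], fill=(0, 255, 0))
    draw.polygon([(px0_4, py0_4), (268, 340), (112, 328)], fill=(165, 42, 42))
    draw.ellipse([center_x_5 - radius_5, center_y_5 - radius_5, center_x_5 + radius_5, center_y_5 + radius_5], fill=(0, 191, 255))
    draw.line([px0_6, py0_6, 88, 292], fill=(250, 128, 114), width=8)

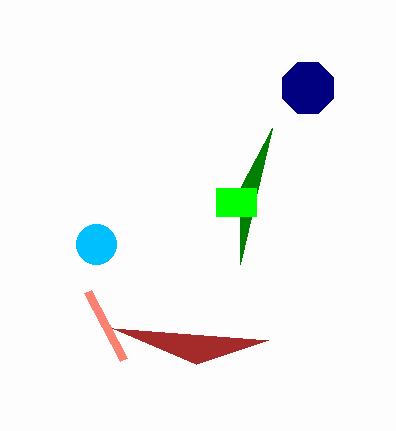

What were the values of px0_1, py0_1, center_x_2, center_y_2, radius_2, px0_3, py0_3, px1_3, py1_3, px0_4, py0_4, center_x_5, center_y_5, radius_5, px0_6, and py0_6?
px0_1 = 240, py0_1 = 188, center_x_2 = 308, center_y_2 = 88, radius_2 = 28, px0_3 = 216, py0_3 = 188, px1_3 = 256, py1_3 = 216, px0_4 = 196, py0_4 = 364, center_x_5 = 96, center_y_5 = 244, radius_5 = 20, px0_6 = 124, py0_6 = 360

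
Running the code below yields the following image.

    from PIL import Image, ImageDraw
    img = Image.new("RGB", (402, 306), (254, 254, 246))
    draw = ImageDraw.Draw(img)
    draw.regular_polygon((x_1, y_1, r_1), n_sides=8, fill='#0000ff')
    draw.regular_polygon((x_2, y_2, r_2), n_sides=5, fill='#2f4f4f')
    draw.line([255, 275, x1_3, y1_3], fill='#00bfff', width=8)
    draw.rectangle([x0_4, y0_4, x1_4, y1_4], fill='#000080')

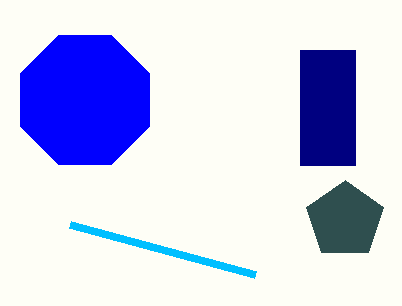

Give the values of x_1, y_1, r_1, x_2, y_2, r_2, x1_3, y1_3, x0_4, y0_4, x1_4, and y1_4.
x_1 = 85
y_1 = 100
r_1 = 70
x_2 = 345
y_2 = 220
r_2 = 40
x1_3 = 70
y1_3 = 225
x0_4 = 300
y0_4 = 50
x1_4 = 355
y1_4 = 165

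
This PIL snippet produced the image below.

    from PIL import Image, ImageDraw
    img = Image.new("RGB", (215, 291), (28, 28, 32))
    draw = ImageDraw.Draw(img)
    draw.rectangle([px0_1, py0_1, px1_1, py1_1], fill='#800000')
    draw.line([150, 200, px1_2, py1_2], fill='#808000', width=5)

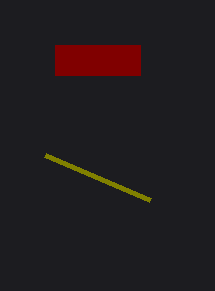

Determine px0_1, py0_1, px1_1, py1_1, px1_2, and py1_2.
px0_1 = 55; py0_1 = 45; px1_1 = 140; py1_1 = 75; px1_2 = 45; py1_2 = 155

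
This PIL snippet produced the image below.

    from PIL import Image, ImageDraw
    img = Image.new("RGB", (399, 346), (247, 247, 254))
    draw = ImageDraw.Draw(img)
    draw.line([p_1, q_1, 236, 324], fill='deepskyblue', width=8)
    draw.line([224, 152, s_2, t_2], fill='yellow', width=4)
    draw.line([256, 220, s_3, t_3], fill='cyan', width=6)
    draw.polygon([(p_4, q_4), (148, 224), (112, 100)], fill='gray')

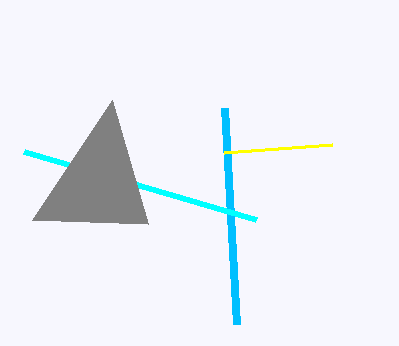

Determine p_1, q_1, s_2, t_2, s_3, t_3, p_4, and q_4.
p_1 = 224
q_1 = 108
s_2 = 332
t_2 = 144
s_3 = 24
t_3 = 152
p_4 = 32
q_4 = 220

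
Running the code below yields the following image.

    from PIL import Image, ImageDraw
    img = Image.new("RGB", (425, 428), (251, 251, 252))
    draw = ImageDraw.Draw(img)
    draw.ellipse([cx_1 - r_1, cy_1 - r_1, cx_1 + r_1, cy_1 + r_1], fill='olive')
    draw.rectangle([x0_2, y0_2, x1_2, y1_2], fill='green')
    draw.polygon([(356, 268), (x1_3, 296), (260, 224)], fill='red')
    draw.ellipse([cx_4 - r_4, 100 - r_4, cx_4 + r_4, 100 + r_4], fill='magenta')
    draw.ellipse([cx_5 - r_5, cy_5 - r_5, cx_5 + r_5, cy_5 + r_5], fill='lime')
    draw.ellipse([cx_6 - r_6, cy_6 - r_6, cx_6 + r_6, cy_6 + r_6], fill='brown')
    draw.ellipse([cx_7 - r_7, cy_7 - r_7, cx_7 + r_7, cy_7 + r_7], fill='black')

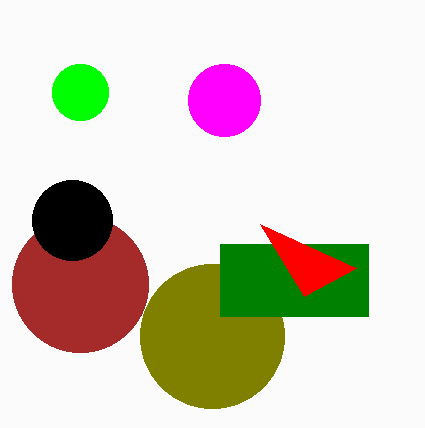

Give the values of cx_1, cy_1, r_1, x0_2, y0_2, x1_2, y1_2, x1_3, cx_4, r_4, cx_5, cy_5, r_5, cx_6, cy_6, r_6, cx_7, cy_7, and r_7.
cx_1 = 212
cy_1 = 336
r_1 = 72
x0_2 = 220
y0_2 = 244
x1_2 = 368
y1_2 = 316
x1_3 = 304
cx_4 = 224
r_4 = 36
cx_5 = 80
cy_5 = 92
r_5 = 28
cx_6 = 80
cy_6 = 284
r_6 = 68
cx_7 = 72
cy_7 = 220
r_7 = 40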